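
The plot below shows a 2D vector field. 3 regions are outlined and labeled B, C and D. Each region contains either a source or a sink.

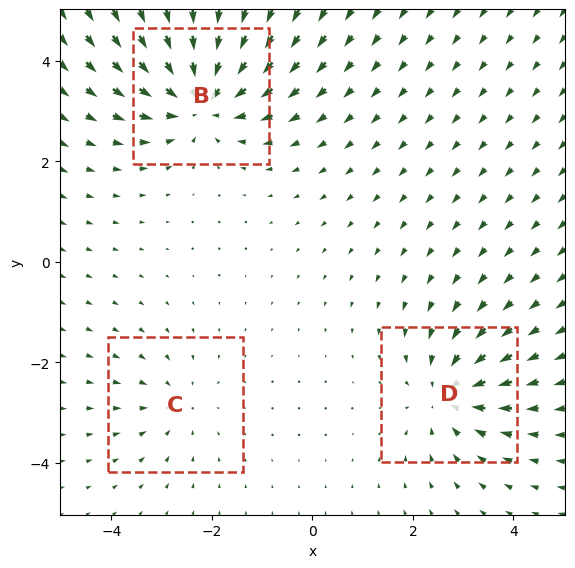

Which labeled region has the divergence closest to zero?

C

Divergence at each region's feature centre — B: about -5, C: about -2, D: about -3. Region C is closest to zero.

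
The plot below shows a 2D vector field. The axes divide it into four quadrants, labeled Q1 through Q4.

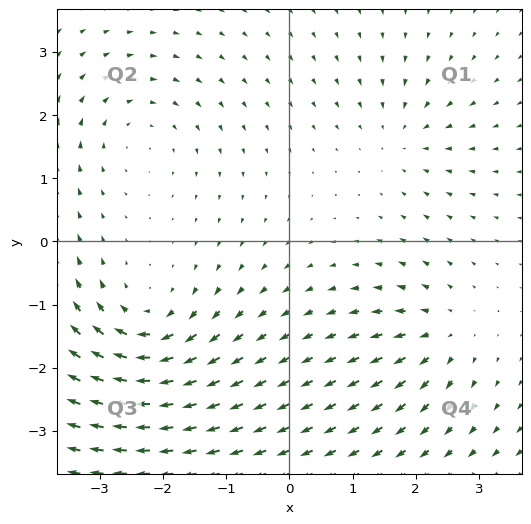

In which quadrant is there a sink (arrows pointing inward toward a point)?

The sink sits at approximately (1.8, 1.7), which lies in quadrant Q1. The divergence there is about -3, negative as expected for a sink.

Q1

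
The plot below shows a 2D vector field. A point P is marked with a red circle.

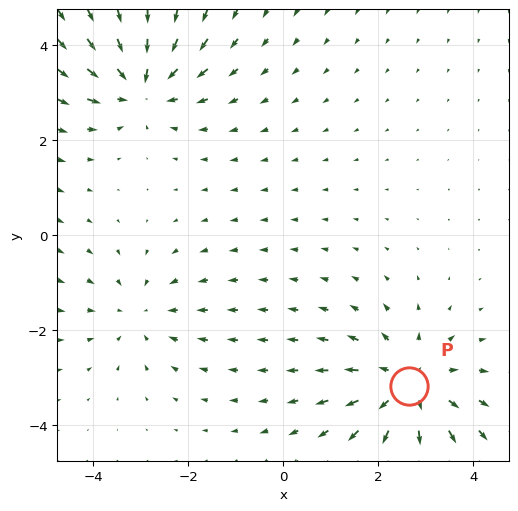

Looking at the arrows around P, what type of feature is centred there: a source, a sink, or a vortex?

source

At P (2.6, -3.2) the arrows spread outward. Divergence about +4, curl ≈0 — positive divergence with near-zero curl is a source.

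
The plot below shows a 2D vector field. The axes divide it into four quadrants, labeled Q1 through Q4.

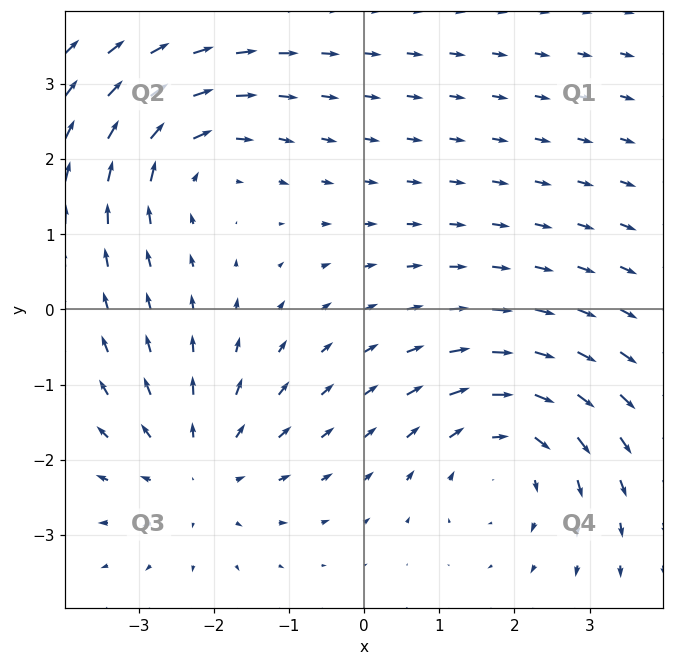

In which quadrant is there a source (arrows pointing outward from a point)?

The source sits at approximately (-2.2, -2.1), which lies in quadrant Q3. The divergence there is about +3, positive as expected for a source.

Q3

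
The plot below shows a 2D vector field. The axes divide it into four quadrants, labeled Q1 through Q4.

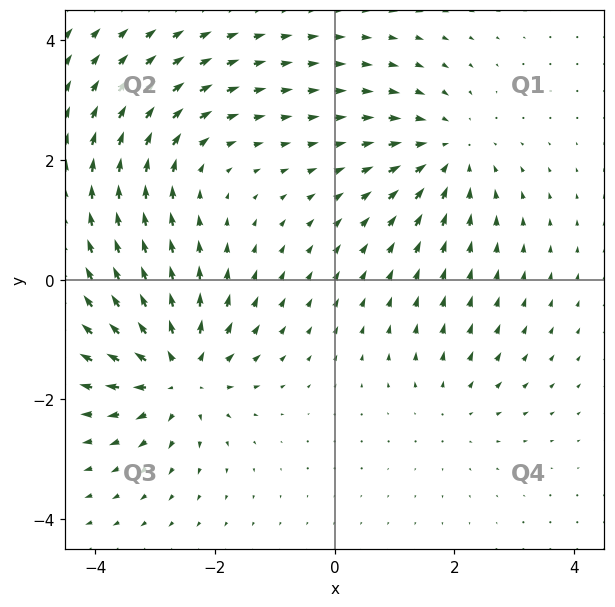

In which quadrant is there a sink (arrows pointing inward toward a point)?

Q1

The sink sits at approximately (1.9, 2.1), which lies in quadrant Q1. The divergence there is about -4, negative as expected for a sink.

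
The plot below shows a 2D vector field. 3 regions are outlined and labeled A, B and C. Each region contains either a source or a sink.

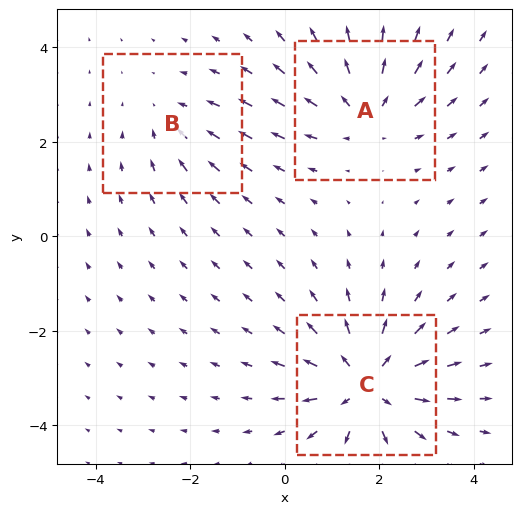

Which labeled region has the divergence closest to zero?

B

Divergence at each region's feature centre — A: about +3, B: about -2, C: about +5. Region B is closest to zero.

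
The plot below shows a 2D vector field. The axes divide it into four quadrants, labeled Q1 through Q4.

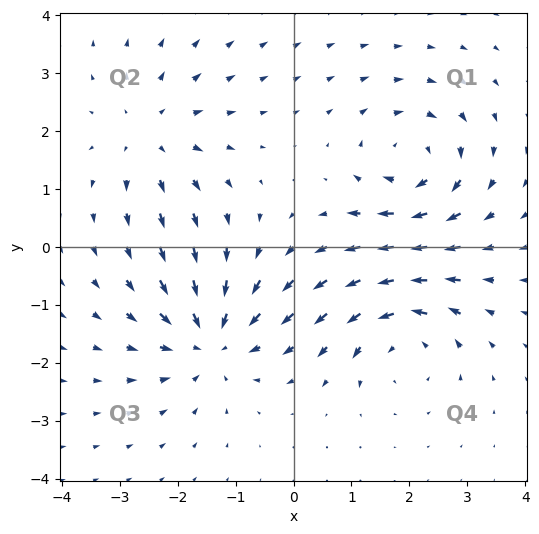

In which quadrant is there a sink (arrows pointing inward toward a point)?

The sink sits at approximately (-1.4, -1.6), which lies in quadrant Q3. The divergence there is about -5, negative as expected for a sink.

Q3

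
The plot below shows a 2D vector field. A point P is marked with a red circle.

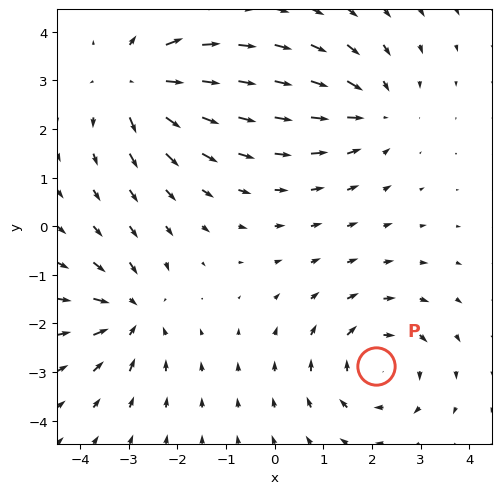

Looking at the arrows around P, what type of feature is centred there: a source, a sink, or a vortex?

vortex

At P (2.1, -2.9) the arrows circulate clockwise. Divergence ≈0, curl about -5 — near-zero divergence with nonzero curl is a vortex.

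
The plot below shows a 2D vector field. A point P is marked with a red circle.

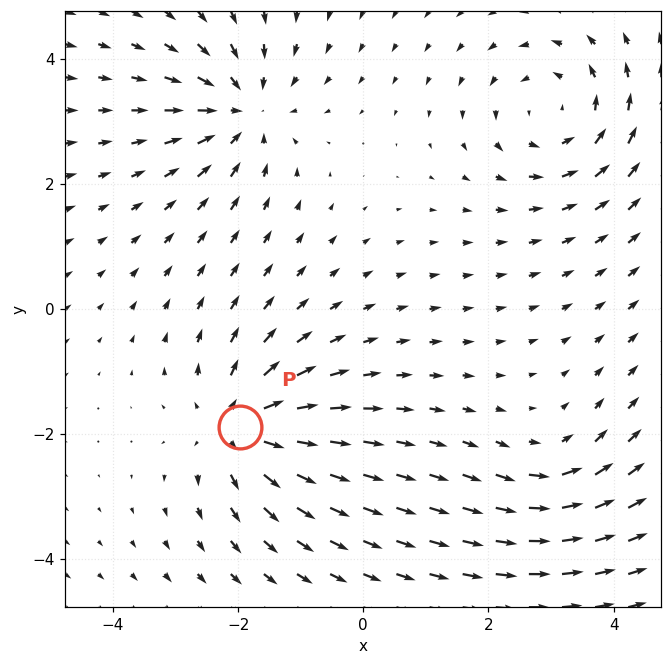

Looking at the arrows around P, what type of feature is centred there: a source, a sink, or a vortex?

source

At P (-2.0, -1.9) the arrows spread outward. Divergence about +5, curl ≈0 — positive divergence with near-zero curl is a source.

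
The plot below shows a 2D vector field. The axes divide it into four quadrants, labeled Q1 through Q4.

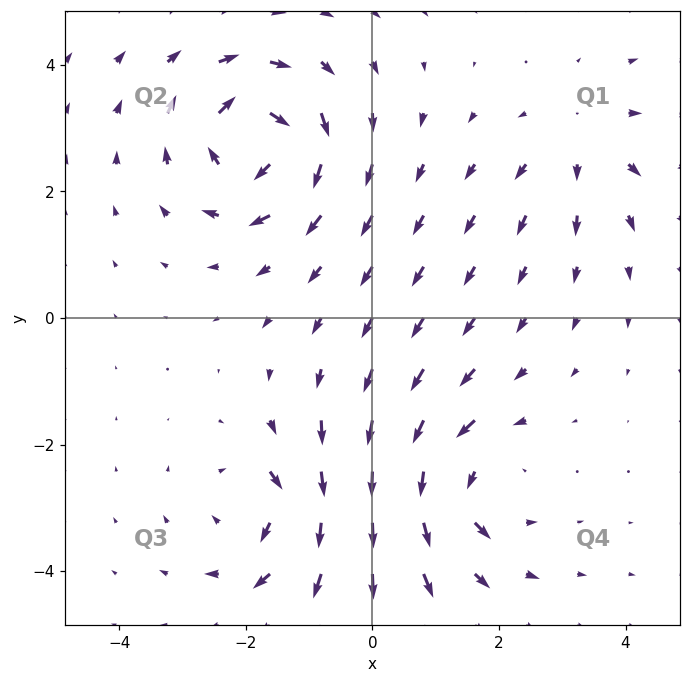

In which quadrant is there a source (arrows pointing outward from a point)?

The source sits at approximately (3.3, 2.8), which lies in quadrant Q1. The divergence there is about +3, positive as expected for a source.

Q1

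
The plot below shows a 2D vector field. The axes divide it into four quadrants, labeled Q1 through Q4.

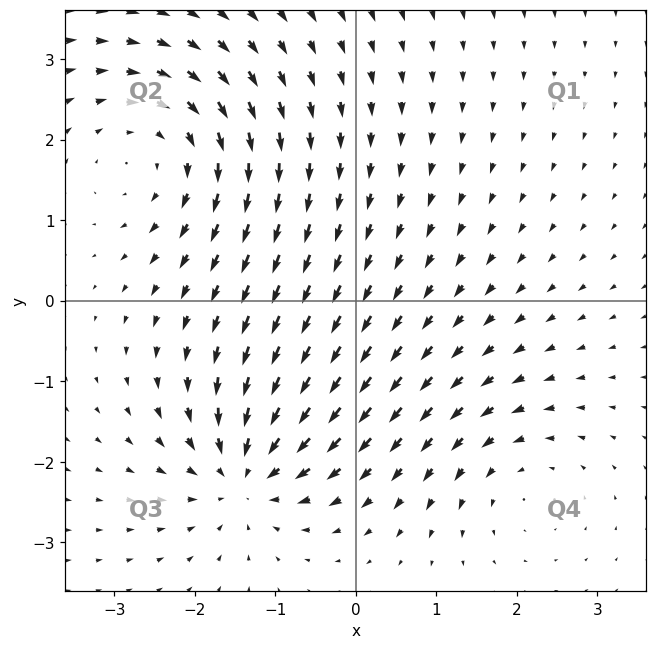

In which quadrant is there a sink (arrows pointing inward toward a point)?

Q3

The sink sits at approximately (-1.4, -2.1), which lies in quadrant Q3. The divergence there is about -5, negative as expected for a sink.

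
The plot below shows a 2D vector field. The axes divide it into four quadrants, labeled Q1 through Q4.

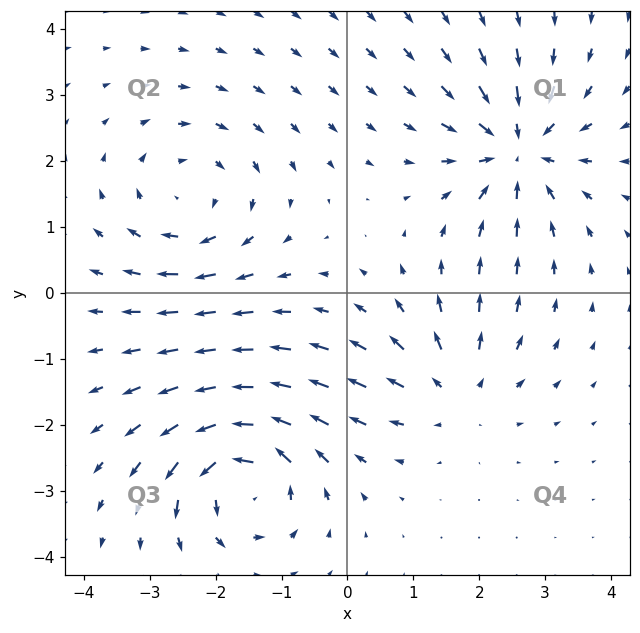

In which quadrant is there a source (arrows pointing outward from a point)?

Q4

The source sits at approximately (1.6, -1.5), which lies in quadrant Q4. The divergence there is about +3, positive as expected for a source.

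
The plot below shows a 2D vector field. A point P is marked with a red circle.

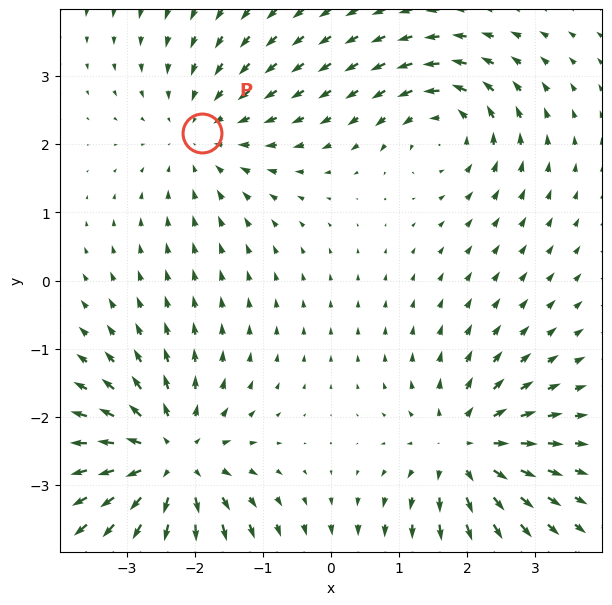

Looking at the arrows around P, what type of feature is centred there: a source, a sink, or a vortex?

At P (-1.9, 2.2) the arrows converge inward. Divergence about -2, curl ≈0 — negative divergence with near-zero curl is a sink.

sink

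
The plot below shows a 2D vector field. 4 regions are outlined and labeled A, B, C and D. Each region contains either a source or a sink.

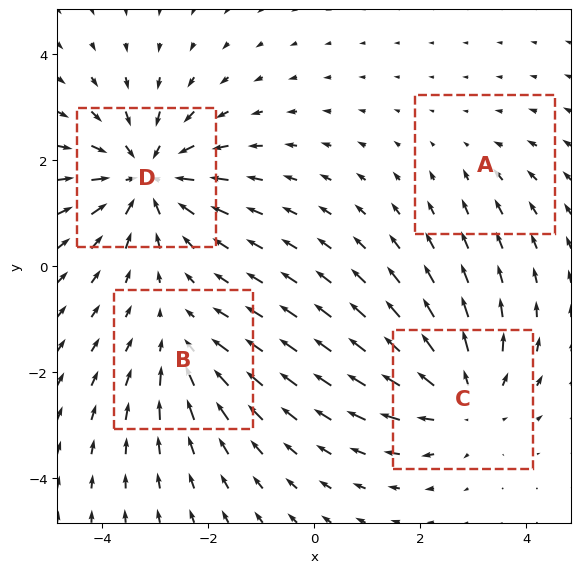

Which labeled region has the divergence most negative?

D

Divergence at each region's feature centre — A: about -2, B: about -3, C: about +5, D: about -6. Region D is most negative.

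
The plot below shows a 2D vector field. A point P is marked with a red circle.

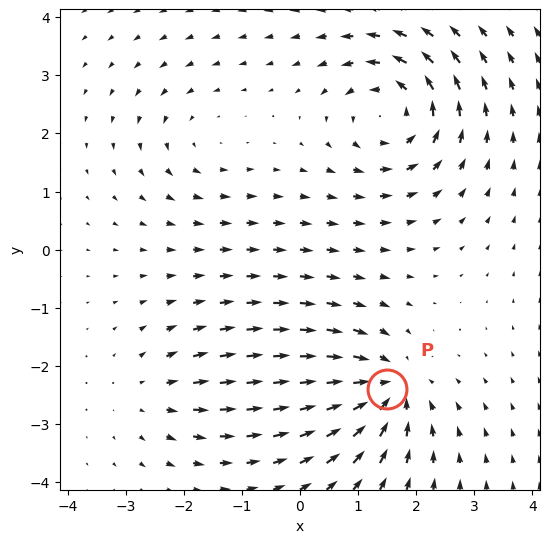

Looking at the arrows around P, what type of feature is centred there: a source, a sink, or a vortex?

sink

At P (1.5, -2.4) the arrows converge inward. Divergence about -5, curl ≈0 — negative divergence with near-zero curl is a sink.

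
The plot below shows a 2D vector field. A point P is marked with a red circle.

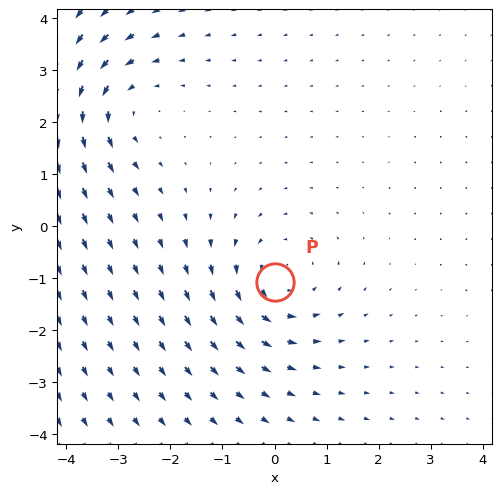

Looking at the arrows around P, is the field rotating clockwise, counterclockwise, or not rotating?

Near P at (0.0, -1.1) the arrows circulate counterclockwise. The curl (z-component) there is about +3; positive curl means counterclockwise rotation.

counterclockwise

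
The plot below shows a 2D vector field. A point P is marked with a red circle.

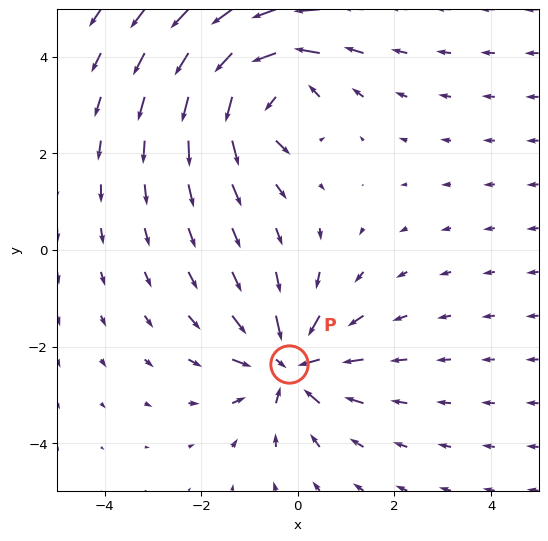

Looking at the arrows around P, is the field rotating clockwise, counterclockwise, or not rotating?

not rotating

Near P at (-0.2, -2.4) the arrows show no circulation. The curl there is ≈0.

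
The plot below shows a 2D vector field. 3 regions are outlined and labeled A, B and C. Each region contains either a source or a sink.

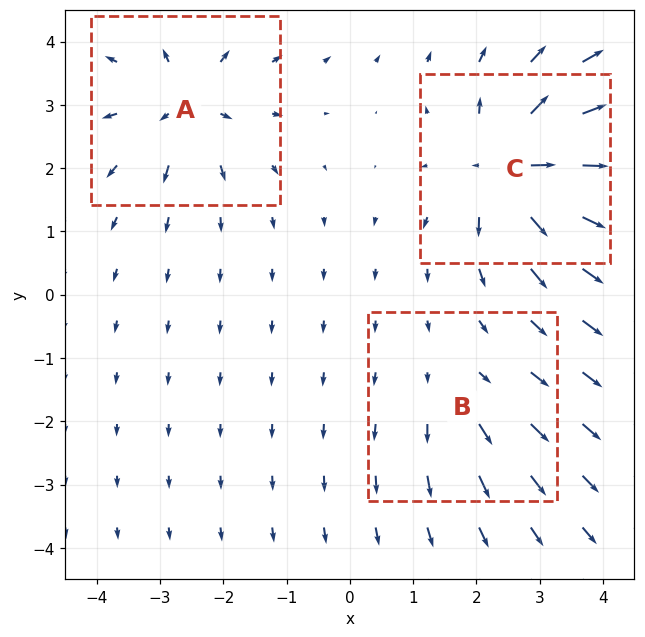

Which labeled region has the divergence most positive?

C

Divergence at each region's feature centre — A: about +4, B: about +2, C: about +6. Region C is most positive.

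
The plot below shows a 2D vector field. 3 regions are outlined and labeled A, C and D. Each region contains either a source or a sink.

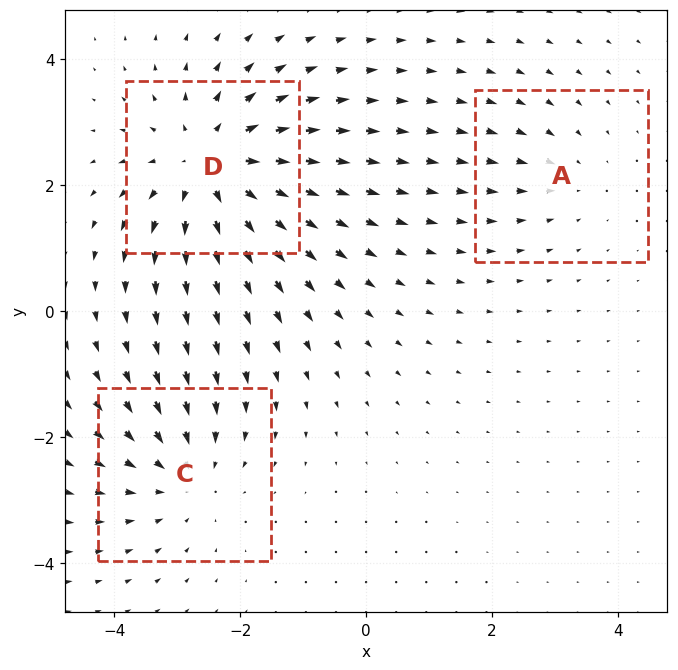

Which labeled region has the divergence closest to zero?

Divergence at each region's feature centre — A: about -2, C: about -3, D: about +5. Region A is closest to zero.

A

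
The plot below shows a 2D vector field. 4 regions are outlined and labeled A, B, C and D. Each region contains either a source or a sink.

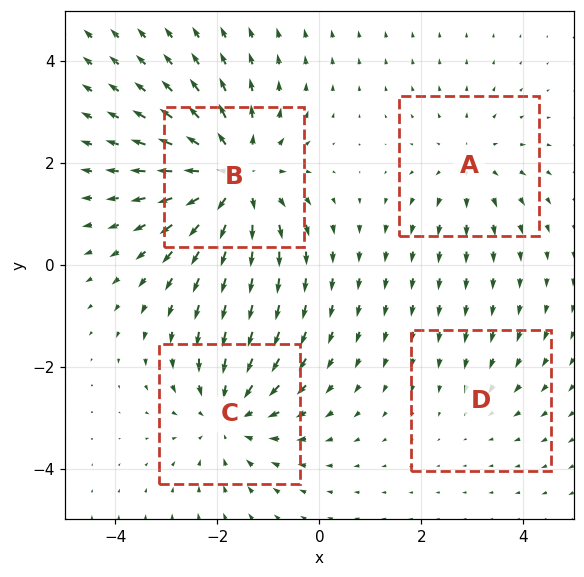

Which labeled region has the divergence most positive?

B

Divergence at each region's feature centre — A: about +3, B: about +6, C: about -4, D: about -2. Region B is most positive.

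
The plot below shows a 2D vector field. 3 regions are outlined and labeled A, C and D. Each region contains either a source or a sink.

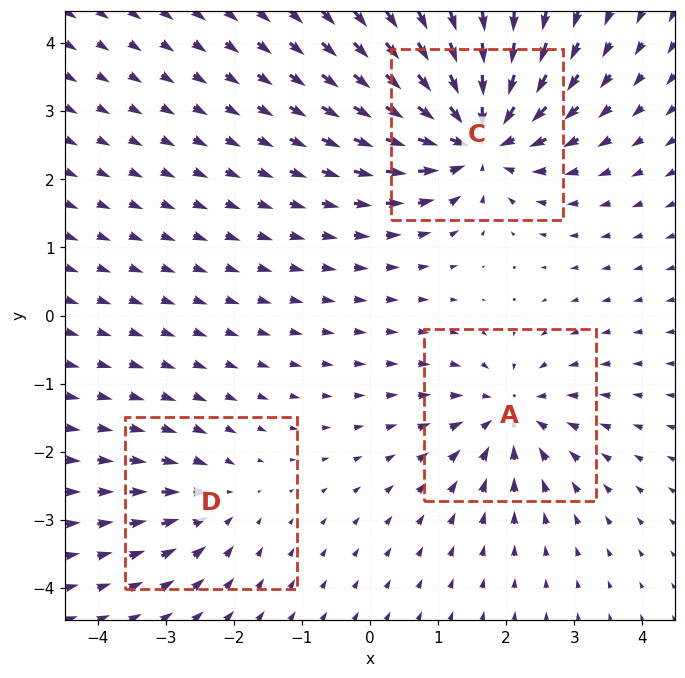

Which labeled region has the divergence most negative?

C

Divergence at each region's feature centre — A: about -4, C: about -6, D: about -3. Region C is most negative.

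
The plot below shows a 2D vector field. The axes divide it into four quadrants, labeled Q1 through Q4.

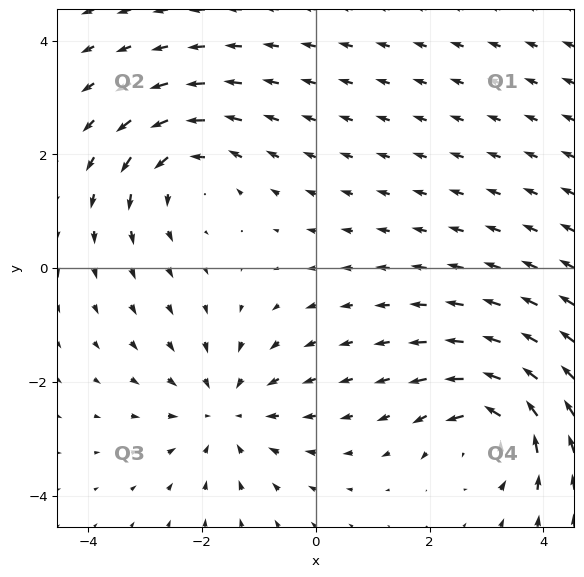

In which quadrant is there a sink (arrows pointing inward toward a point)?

Q3

The sink sits at approximately (-1.6, -2.5), which lies in quadrant Q3. The divergence there is about -3, negative as expected for a sink.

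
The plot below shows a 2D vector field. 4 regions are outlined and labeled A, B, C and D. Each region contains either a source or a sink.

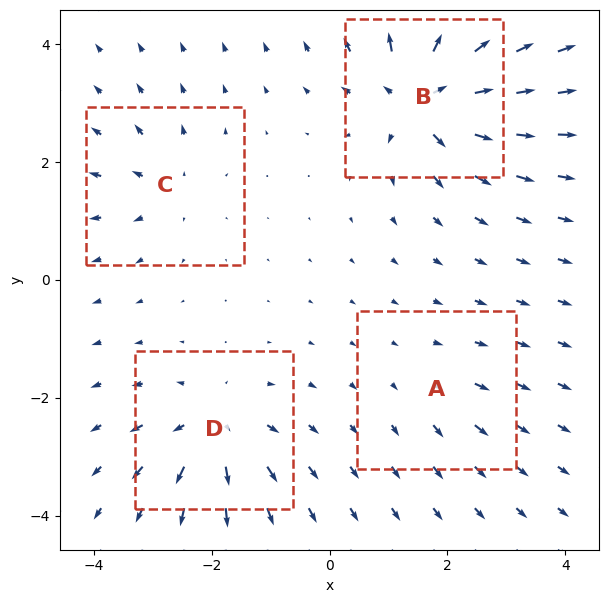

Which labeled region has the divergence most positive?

B

Divergence at each region's feature centre — A: about +2, B: about +9, C: about +4, D: about +6. Region B is most positive.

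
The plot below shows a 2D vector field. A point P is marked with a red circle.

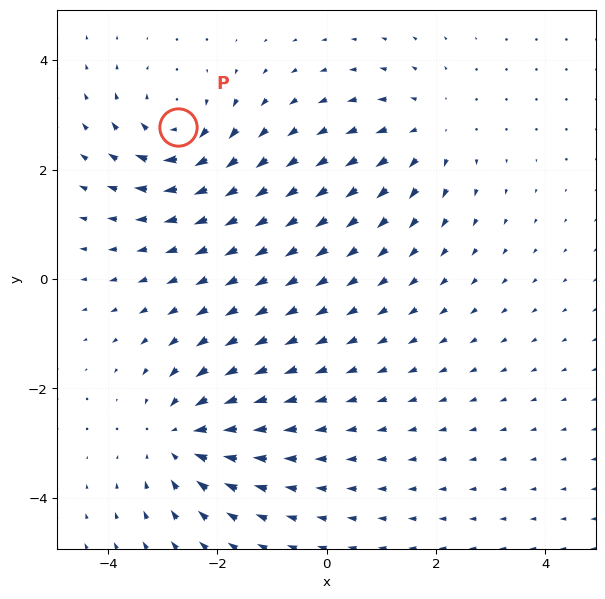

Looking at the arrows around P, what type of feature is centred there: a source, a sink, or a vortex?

vortex

At P (-2.7, 2.8) the arrows circulate clockwise. Divergence ≈0, curl about -5 — near-zero divergence with nonzero curl is a vortex.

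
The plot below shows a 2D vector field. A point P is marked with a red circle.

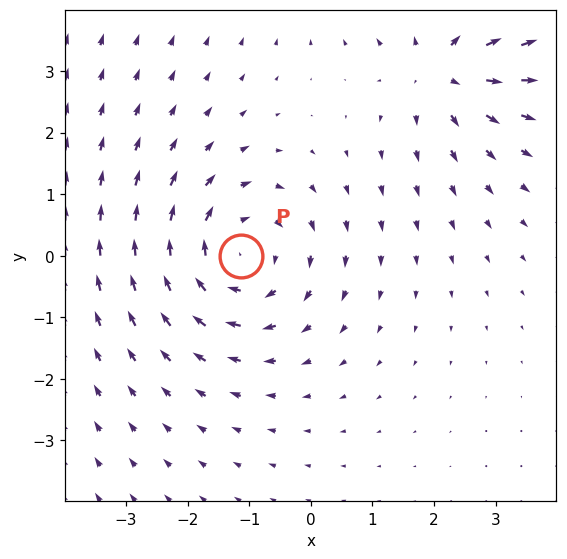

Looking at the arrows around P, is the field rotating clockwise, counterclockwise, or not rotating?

clockwise

Near P at (-1.1, -0.0) the arrows circulate clockwise. The curl (z-component) there is about -4; negative curl means clockwise rotation.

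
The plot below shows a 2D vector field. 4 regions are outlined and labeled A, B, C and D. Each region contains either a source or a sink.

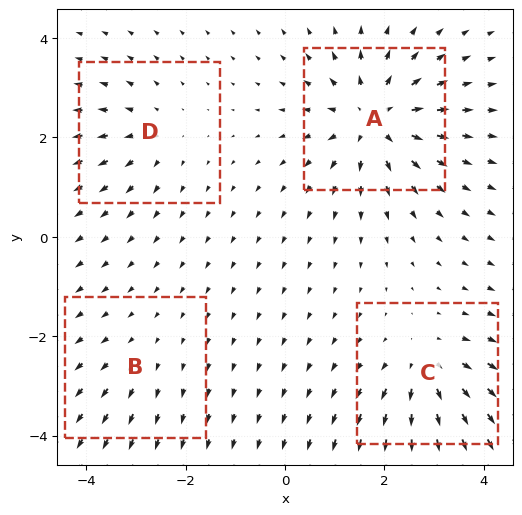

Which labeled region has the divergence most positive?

A

Divergence at each region's feature centre — A: about +7, B: about +2, C: about +5, D: about +3. Region A is most positive.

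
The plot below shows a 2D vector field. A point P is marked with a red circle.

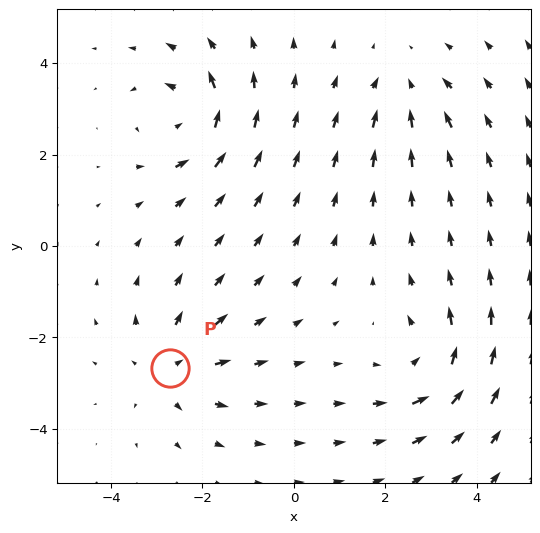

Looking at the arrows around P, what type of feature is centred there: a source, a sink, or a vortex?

source

At P (-2.7, -2.7) the arrows spread outward. Divergence about +4, curl ≈0 — positive divergence with near-zero curl is a source.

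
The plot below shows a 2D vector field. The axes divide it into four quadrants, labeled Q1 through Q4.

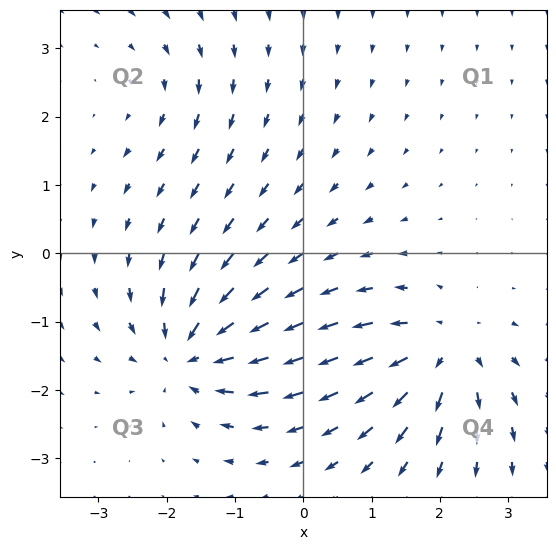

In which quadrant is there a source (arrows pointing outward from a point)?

Q4

The source sits at approximately (2.1, -1.4), which lies in quadrant Q4. The divergence there is about +6, positive as expected for a source.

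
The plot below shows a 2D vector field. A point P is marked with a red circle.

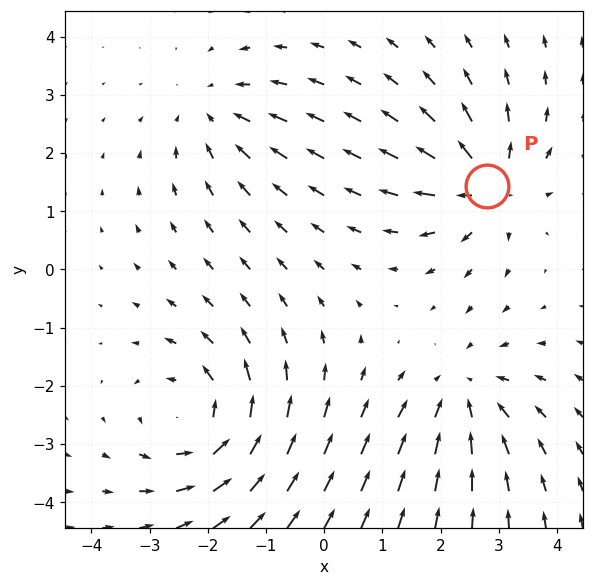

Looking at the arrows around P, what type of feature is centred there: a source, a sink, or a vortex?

source

At P (2.8, 1.4) the arrows spread outward. Divergence about +5, curl ≈0 — positive divergence with near-zero curl is a source.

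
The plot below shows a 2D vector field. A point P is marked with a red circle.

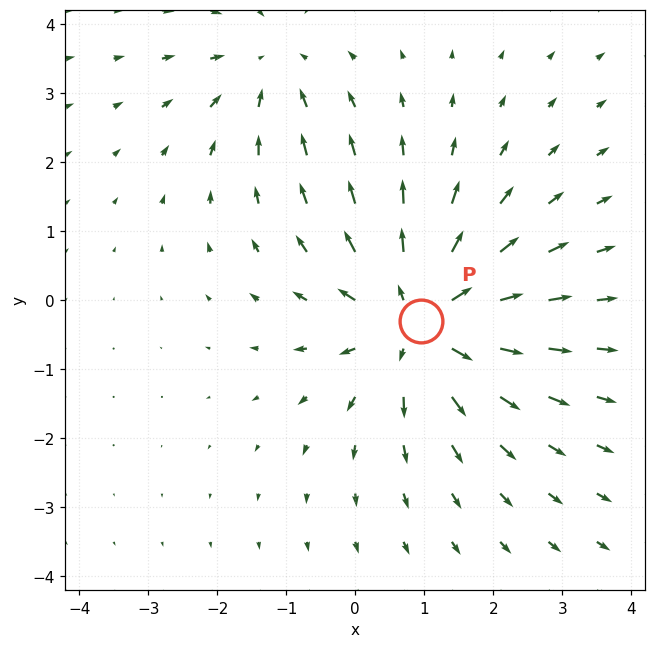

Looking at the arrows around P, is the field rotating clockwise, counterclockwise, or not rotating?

not rotating

Near P at (1.0, -0.3) the arrows show no circulation. The curl there is ≈0.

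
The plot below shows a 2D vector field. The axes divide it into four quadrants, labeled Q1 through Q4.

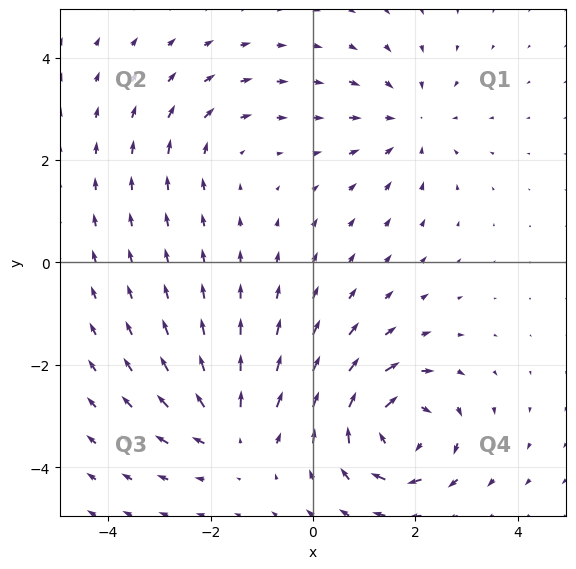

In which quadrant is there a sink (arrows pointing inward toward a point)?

Q1

The sink sits at approximately (1.9, 2.7), which lies in quadrant Q1. The divergence there is about -3, negative as expected for a sink.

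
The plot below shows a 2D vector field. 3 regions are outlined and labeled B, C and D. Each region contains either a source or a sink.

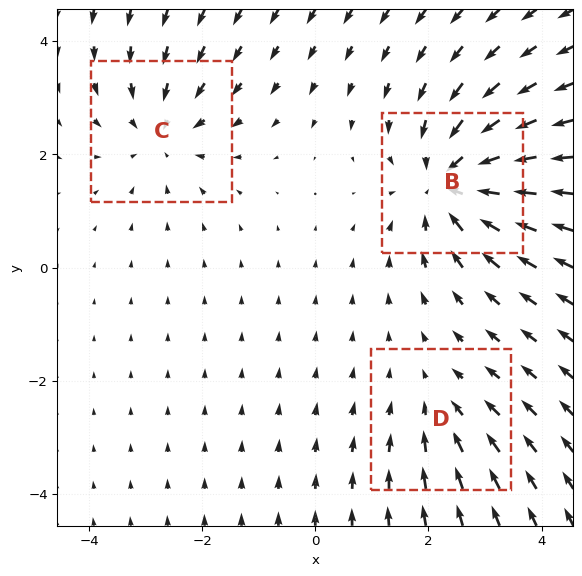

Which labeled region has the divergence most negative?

Divergence at each region's feature centre — B: about -4, C: about -3, D: about -2. Region B is most negative.

B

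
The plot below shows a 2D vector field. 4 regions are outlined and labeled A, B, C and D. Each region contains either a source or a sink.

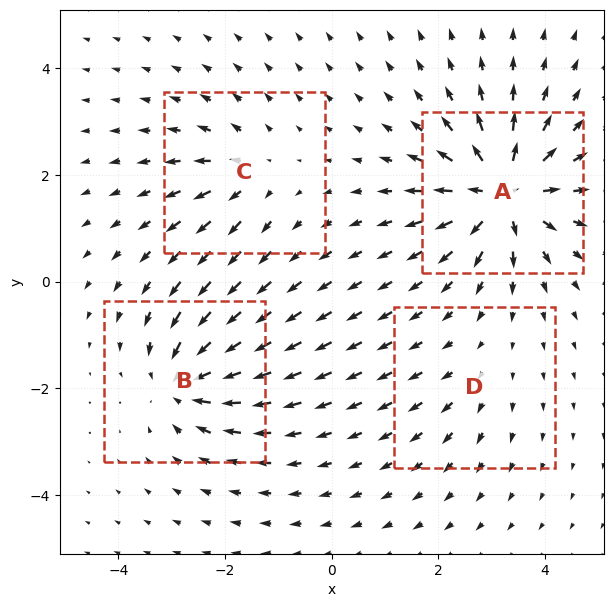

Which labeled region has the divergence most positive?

A

Divergence at each region's feature centre — A: about +9, B: about -6, C: about +4, D: about +2. Region A is most positive.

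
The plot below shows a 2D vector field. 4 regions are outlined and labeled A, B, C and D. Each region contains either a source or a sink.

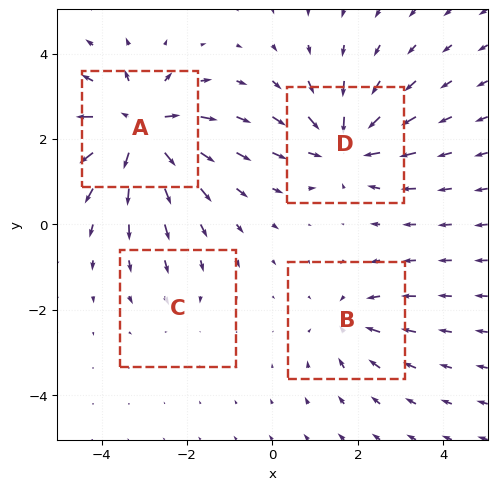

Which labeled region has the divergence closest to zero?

C

Divergence at each region's feature centre — A: about +7, B: about -3, C: about -2, D: about -5. Region C is closest to zero.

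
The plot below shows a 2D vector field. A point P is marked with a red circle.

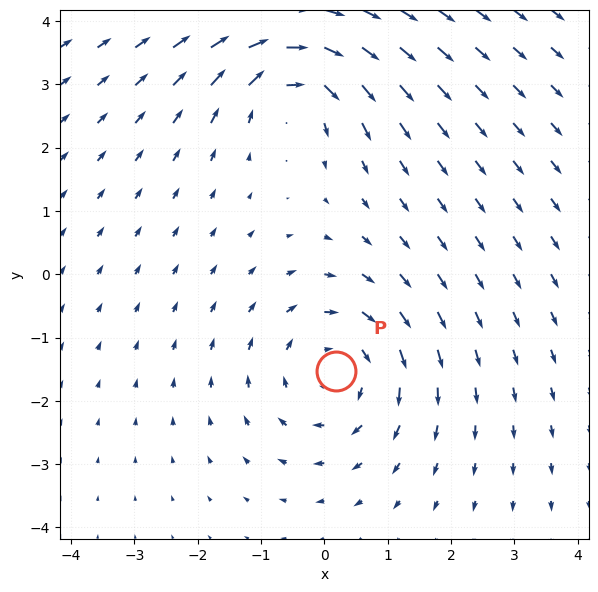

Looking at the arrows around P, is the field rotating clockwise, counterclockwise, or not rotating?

Near P at (0.2, -1.5) the arrows circulate clockwise. The curl (z-component) there is about -4; negative curl means clockwise rotation.

clockwise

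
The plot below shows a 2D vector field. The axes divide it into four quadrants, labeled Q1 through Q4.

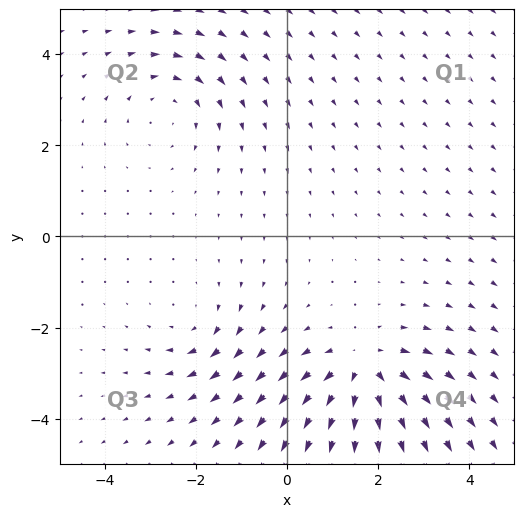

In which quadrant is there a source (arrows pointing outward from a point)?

The source sits at approximately (1.7, -2.9), which lies in quadrant Q4. The divergence there is about +5, positive as expected for a source.

Q4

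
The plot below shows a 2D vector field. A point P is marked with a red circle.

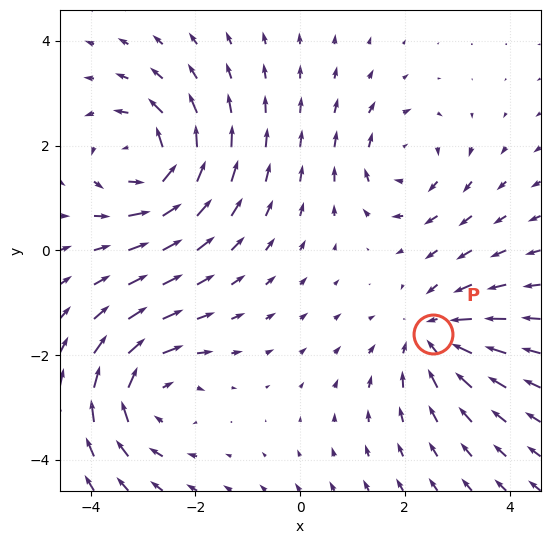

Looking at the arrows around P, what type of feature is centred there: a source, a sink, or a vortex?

sink

At P (2.5, -1.6) the arrows converge inward. Divergence about -4, curl ≈0 — negative divergence with near-zero curl is a sink.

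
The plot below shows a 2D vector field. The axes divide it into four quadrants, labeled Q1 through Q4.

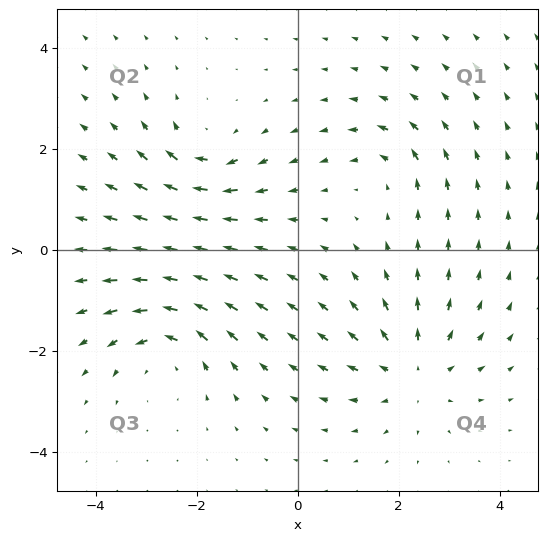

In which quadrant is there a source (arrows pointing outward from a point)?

The source sits at approximately (2.3, -2.4), which lies in quadrant Q4. The divergence there is about +4, positive as expected for a source.

Q4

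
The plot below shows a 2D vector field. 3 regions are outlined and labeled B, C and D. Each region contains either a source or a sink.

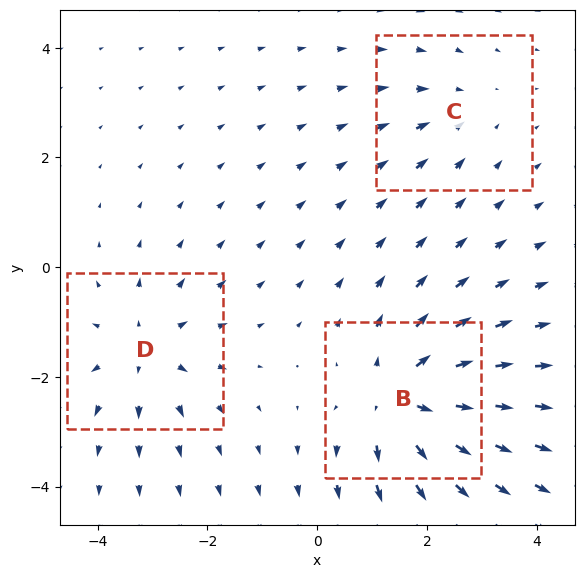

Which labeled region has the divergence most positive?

Divergence at each region's feature centre — B: about +5, C: about -2, D: about +3. Region B is most positive.

B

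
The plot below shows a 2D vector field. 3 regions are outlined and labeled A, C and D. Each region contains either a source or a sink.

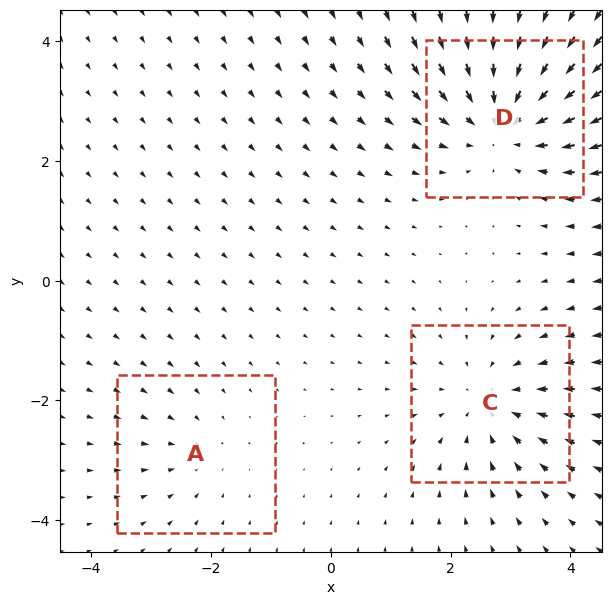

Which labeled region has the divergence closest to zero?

A

Divergence at each region's feature centre — A: about -2, C: about -3, D: about -4. Region A is closest to zero.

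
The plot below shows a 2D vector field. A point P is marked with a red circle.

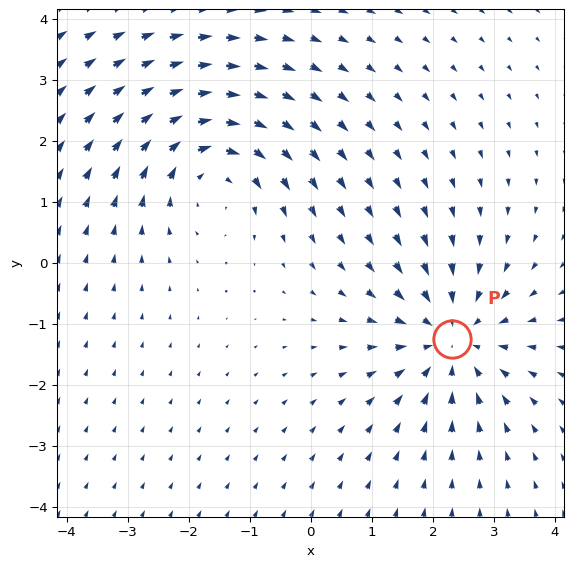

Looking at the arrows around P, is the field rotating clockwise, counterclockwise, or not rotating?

Near P at (2.3, -1.2) the arrows show no circulation. The curl there is ≈0.

not rotating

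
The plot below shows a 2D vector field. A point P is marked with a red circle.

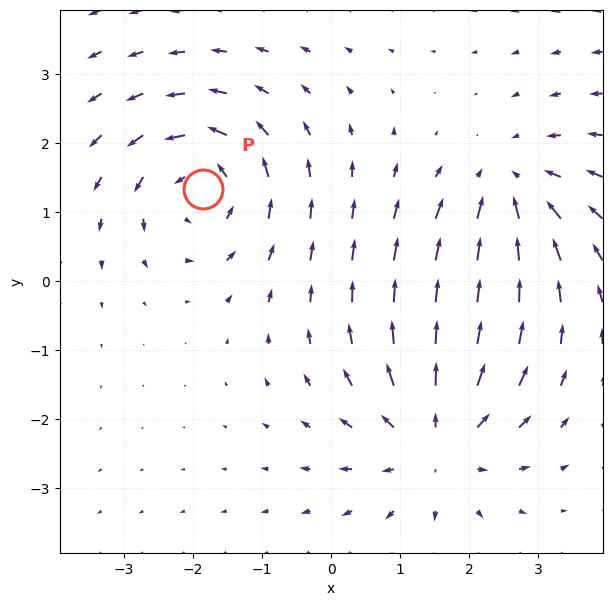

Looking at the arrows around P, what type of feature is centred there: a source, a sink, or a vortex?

At P (-1.9, 1.3) the arrows circulate counterclockwise. Divergence ≈0, curl about +3 — near-zero divergence with nonzero curl is a vortex.

vortex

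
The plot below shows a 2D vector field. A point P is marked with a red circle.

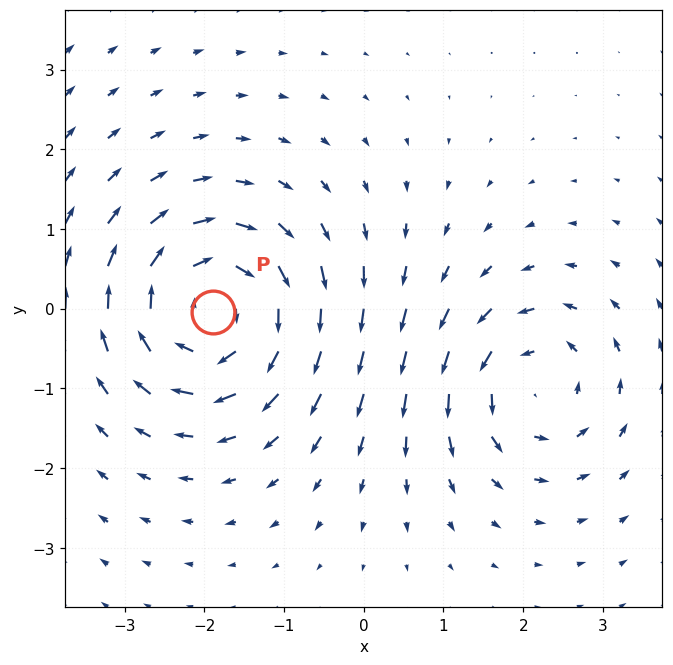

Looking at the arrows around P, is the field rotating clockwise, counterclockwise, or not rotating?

clockwise

Near P at (-1.9, -0.0) the arrows circulate clockwise. The curl (z-component) there is about -5; negative curl means clockwise rotation.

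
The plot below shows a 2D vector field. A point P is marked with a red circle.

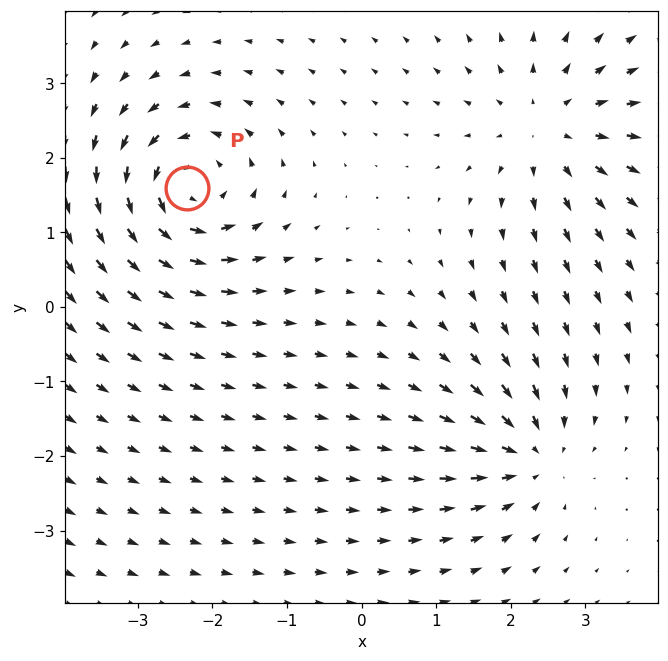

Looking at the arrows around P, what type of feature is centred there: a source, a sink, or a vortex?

At P (-2.3, 1.6) the arrows circulate counterclockwise. Divergence ≈0, curl about +5 — near-zero divergence with nonzero curl is a vortex.

vortex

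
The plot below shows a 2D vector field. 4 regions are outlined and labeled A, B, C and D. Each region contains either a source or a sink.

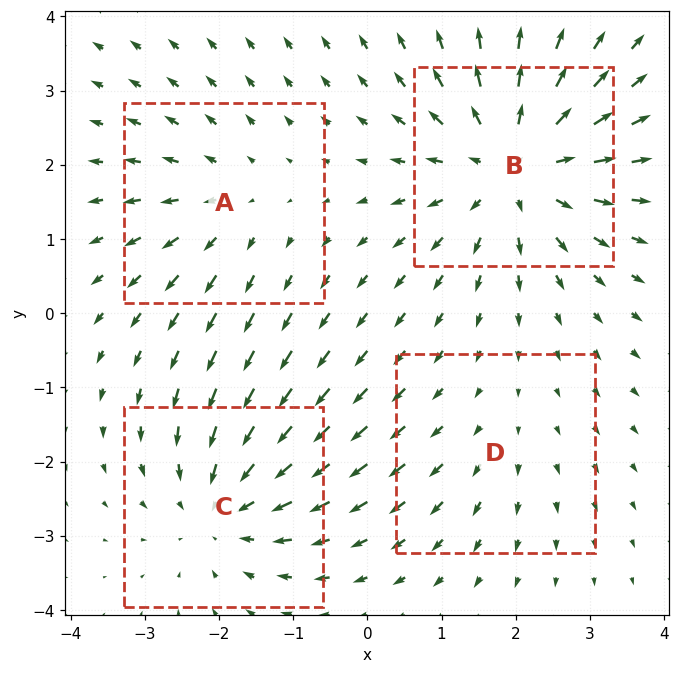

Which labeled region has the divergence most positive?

Divergence at each region's feature centre — A: about +3, B: about +6, C: about -4, D: about +2. Region B is most positive.

B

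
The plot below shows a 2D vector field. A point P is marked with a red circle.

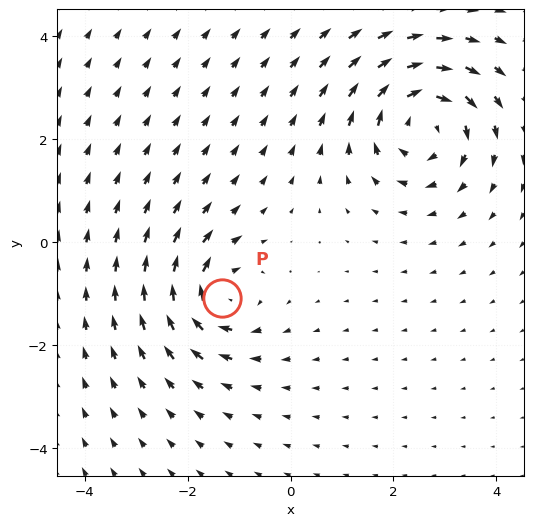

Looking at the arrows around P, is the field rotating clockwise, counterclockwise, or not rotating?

Near P at (-1.3, -1.1) the arrows circulate clockwise. The curl (z-component) there is about -4; negative curl means clockwise rotation.

clockwise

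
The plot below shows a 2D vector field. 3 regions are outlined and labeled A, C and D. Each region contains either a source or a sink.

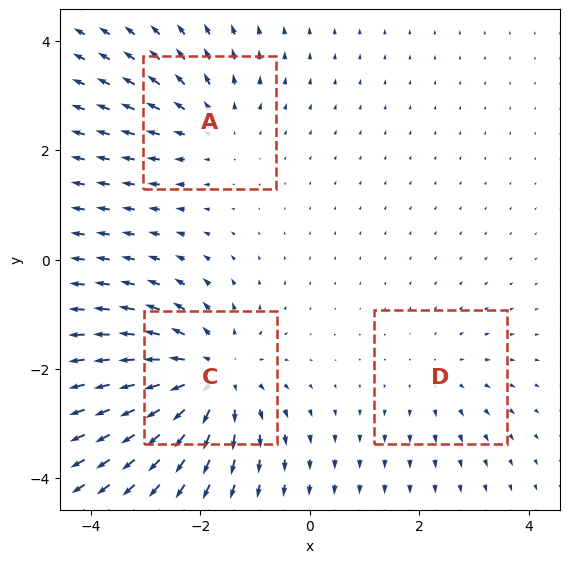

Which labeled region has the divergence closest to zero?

Divergence at each region's feature centre — A: about +3, C: about +5, D: about +2. Region D is closest to zero.

D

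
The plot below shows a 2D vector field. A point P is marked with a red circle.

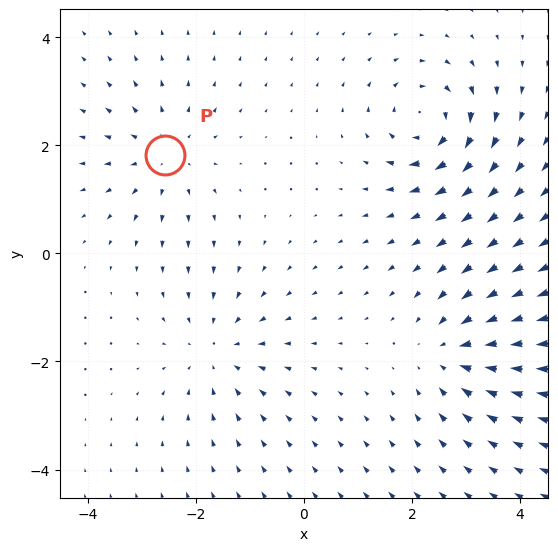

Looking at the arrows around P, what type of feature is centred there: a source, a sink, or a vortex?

source

At P (-2.6, 1.8) the arrows spread outward. Divergence about +4, curl ≈0 — positive divergence with near-zero curl is a source.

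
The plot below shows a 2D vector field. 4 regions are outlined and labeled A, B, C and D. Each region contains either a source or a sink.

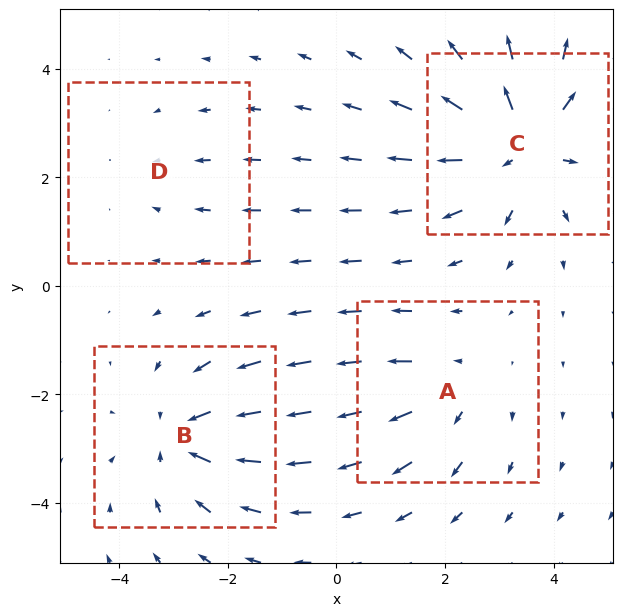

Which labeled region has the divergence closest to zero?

Divergence at each region's feature centre — A: about +3, B: about -4, C: about +6, D: about -2. Region D is closest to zero.

D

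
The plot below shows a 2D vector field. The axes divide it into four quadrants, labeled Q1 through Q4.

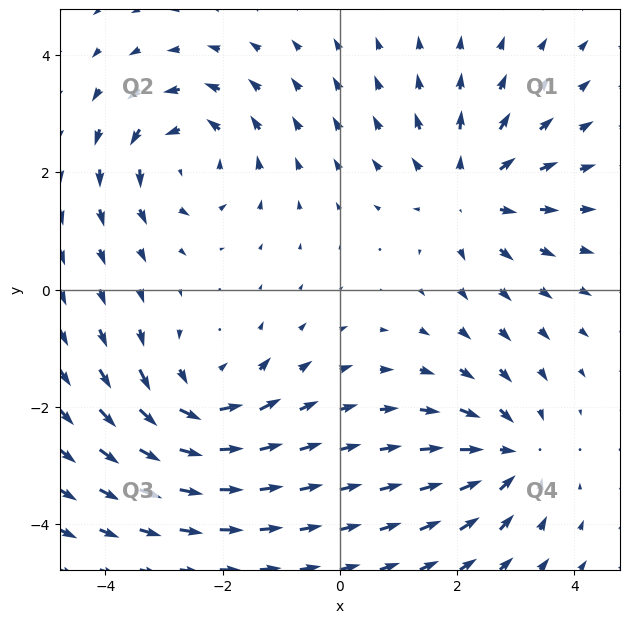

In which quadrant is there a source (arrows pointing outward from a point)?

Q1

The source sits at approximately (2.2, 1.6), which lies in quadrant Q1. The divergence there is about +4, positive as expected for a source.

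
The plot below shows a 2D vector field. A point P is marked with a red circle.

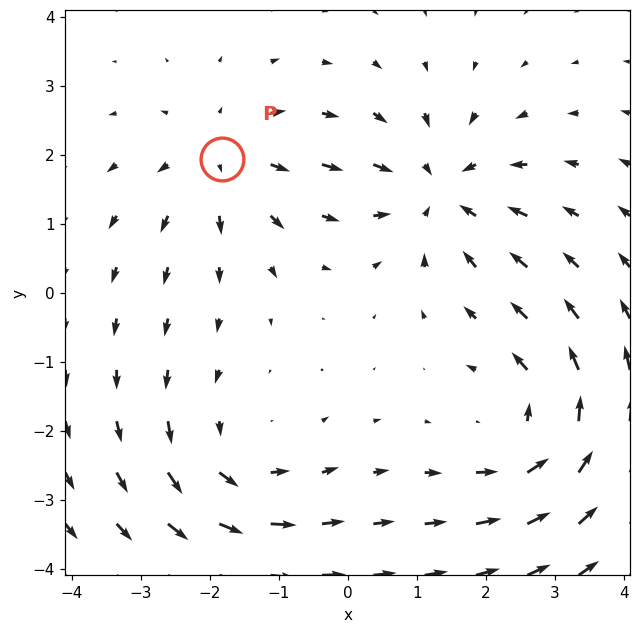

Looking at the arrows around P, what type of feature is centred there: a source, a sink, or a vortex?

At P (-1.8, 1.9) the arrows spread outward. Divergence about +4, curl ≈0 — positive divergence with near-zero curl is a source.

source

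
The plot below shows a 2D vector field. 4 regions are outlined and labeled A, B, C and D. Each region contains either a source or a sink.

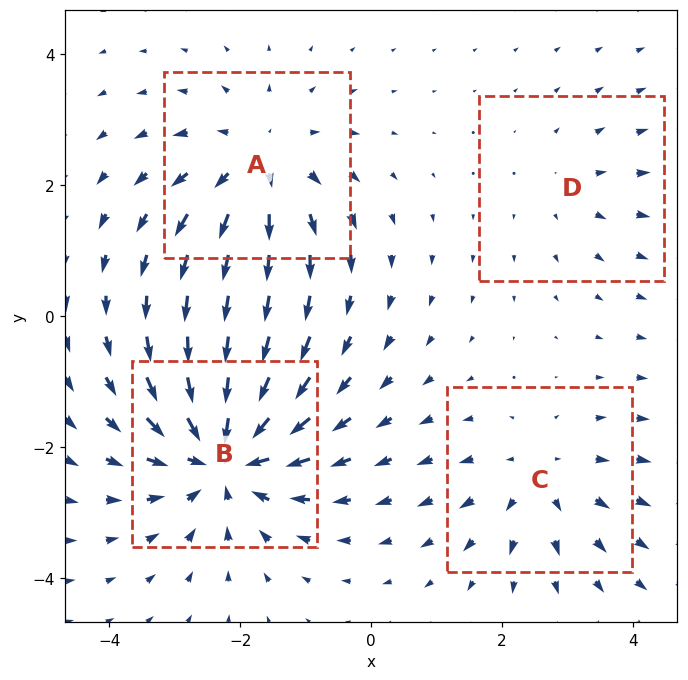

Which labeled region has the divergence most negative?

B

Divergence at each region's feature centre — A: about +5, B: about -7, C: about +3, D: about +2. Region B is most negative.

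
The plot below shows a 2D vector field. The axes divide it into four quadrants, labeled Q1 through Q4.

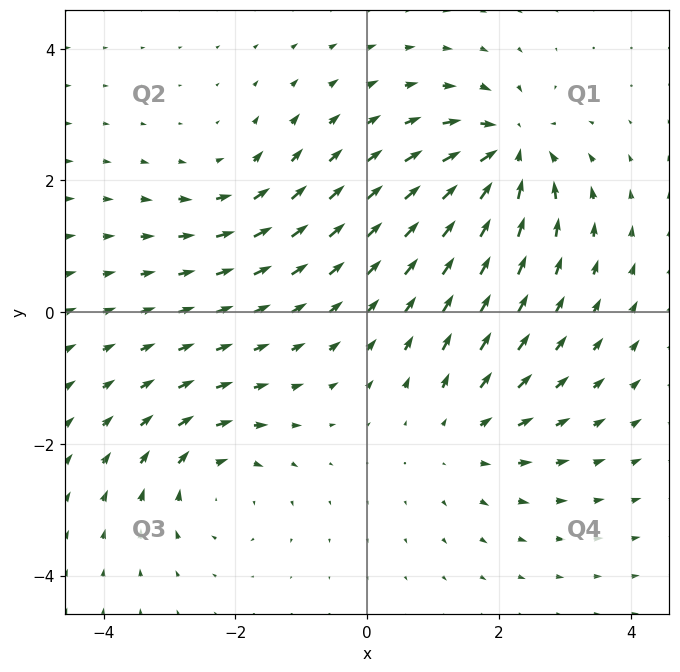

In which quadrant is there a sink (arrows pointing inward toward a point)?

The sink sits at approximately (2.2, 2.4), which lies in quadrant Q1. The divergence there is about -7, negative as expected for a sink.

Q1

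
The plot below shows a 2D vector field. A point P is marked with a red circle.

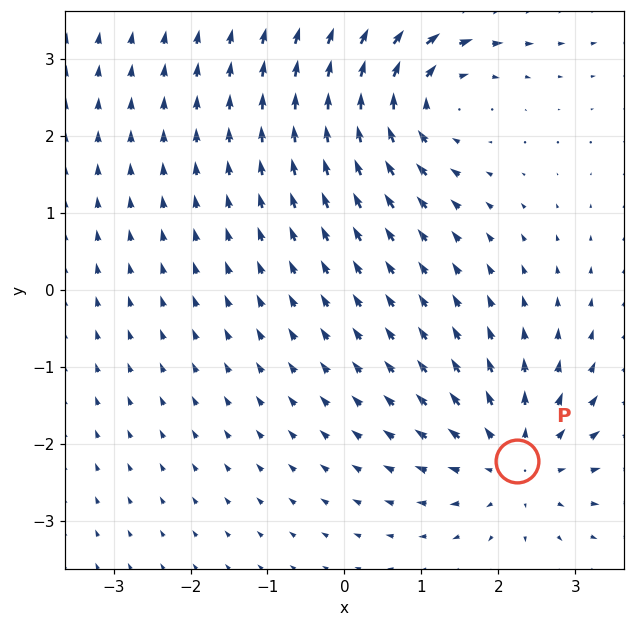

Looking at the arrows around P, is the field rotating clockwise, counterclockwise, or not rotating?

Near P at (2.2, -2.2) the arrows show no circulation. The curl there is ≈0.

not rotating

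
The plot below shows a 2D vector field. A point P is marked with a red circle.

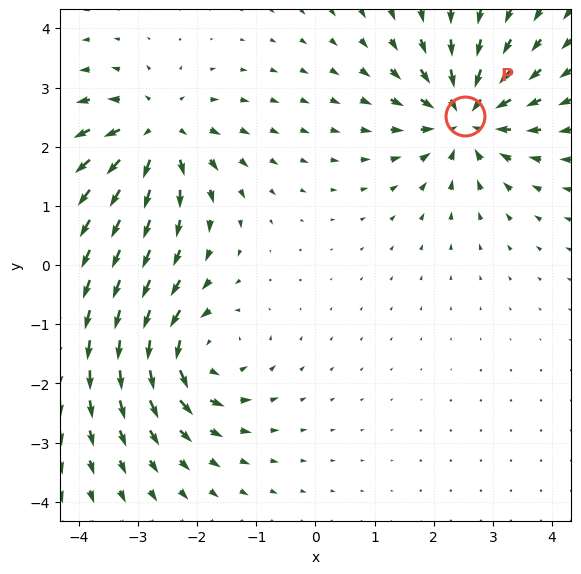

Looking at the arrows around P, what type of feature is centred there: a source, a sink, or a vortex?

sink

At P (2.5, 2.5) the arrows converge inward. Divergence about -6, curl ≈0 — negative divergence with near-zero curl is a sink.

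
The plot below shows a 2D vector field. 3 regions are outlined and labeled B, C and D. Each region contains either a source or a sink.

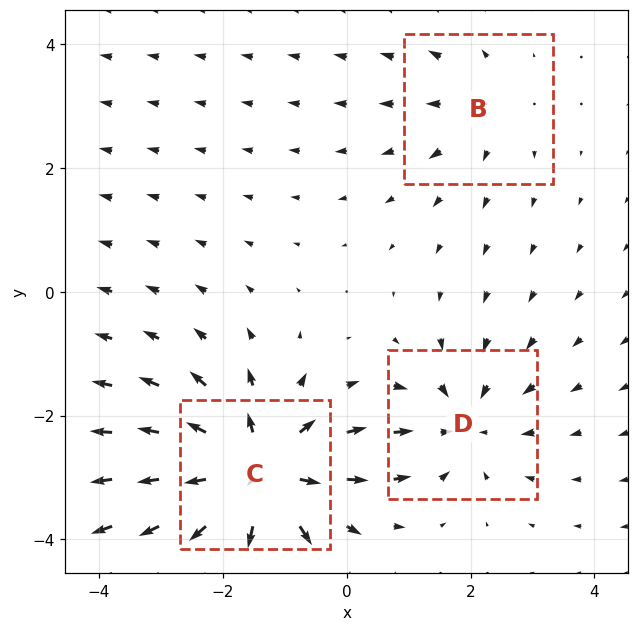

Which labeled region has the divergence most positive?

C

Divergence at each region's feature centre — B: about +2, C: about +5, D: about -3. Region C is most positive.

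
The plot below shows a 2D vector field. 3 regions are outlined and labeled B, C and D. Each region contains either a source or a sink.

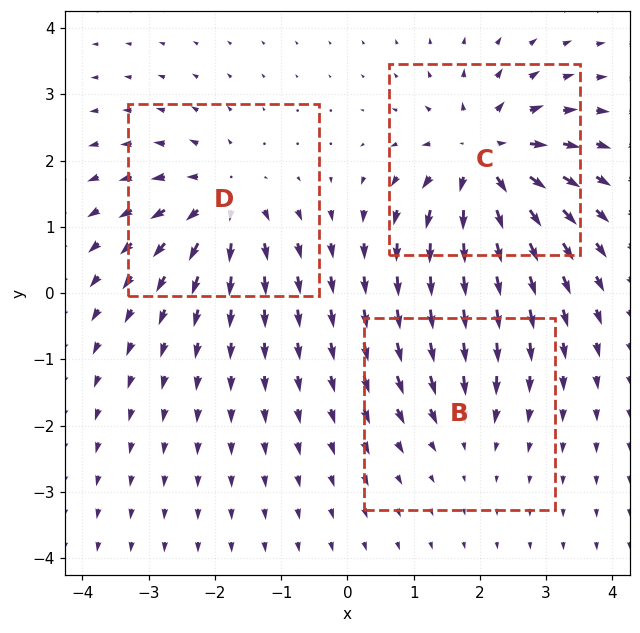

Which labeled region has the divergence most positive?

C

Divergence at each region's feature centre — B: about -2, C: about +6, D: about +4. Region C is most positive.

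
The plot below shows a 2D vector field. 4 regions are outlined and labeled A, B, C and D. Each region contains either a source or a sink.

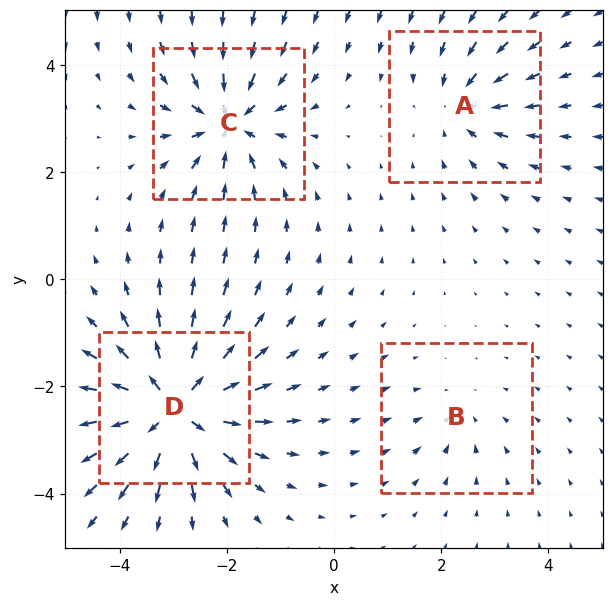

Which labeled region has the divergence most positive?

Divergence at each region's feature centre — A: about -4, B: about -2, C: about -6, D: about +9. Region D is most positive.

D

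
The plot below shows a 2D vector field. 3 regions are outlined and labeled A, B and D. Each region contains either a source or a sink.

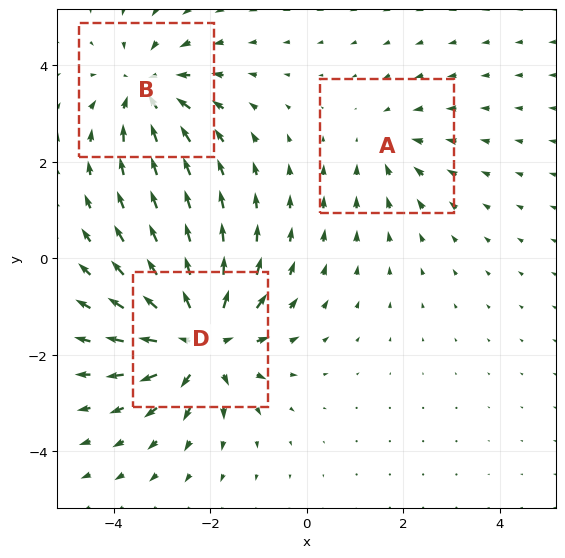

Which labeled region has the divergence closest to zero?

Divergence at each region's feature centre — A: about -2, B: about -4, D: about +5. Region A is closest to zero.

A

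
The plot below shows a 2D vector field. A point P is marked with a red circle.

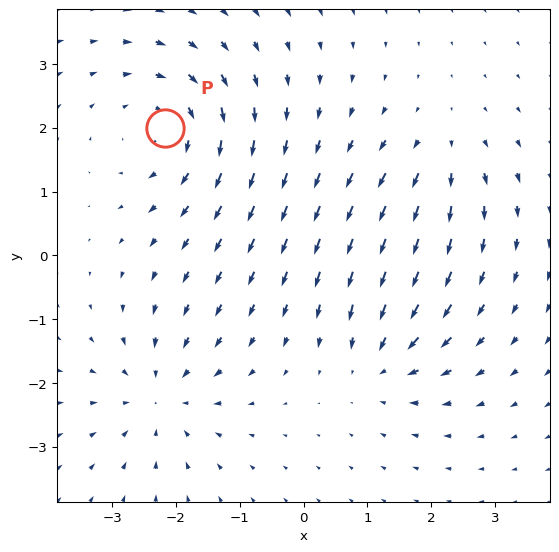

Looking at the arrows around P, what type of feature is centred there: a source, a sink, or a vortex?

At P (-2.2, 2.0) the arrows circulate clockwise. Divergence ≈0, curl about -4 — near-zero divergence with nonzero curl is a vortex.

vortex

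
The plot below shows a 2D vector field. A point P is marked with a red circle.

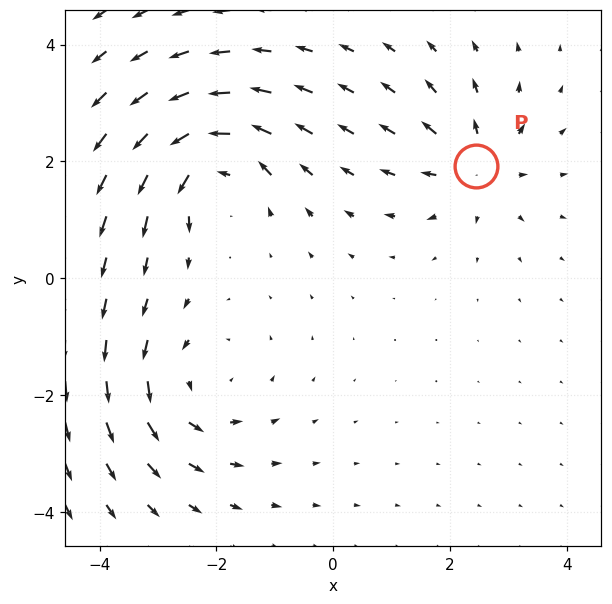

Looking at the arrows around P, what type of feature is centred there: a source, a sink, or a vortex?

At P (2.4, 1.9) the arrows spread outward. Divergence about +5, curl ≈0 — positive divergence with near-zero curl is a source.

source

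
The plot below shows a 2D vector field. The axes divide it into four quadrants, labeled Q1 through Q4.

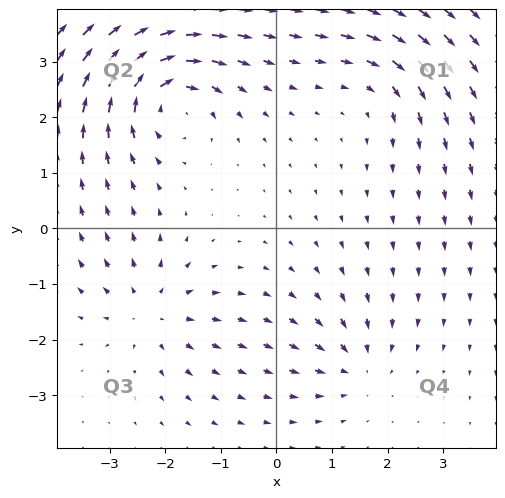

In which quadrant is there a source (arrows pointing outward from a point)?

Q3

The source sits at approximately (-2.2, -1.5), which lies in quadrant Q3. The divergence there is about +4, positive as expected for a source.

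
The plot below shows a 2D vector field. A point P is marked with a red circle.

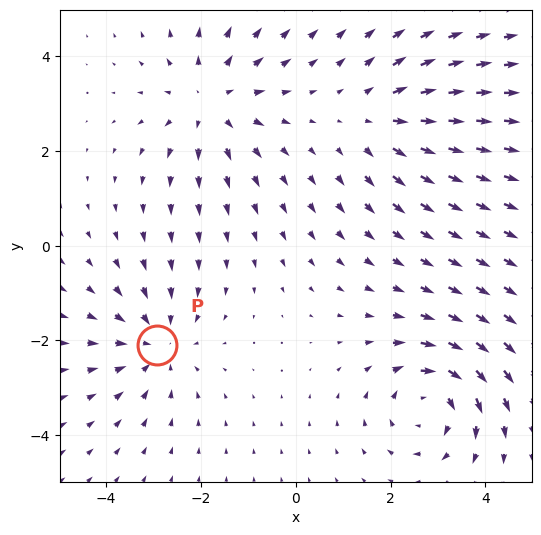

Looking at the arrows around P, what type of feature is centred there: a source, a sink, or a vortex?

sink

At P (-2.9, -2.1) the arrows converge inward. Divergence about -3, curl ≈0 — negative divergence with near-zero curl is a sink.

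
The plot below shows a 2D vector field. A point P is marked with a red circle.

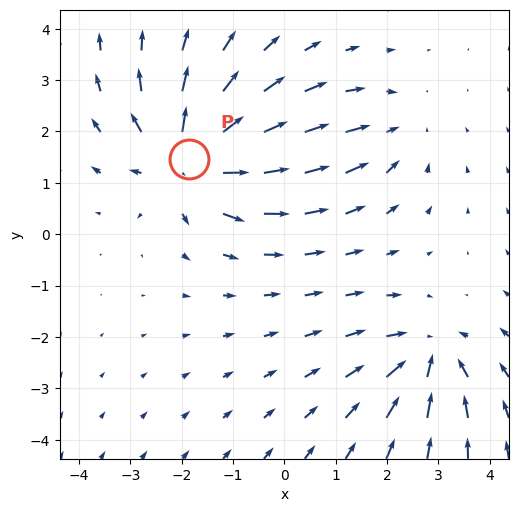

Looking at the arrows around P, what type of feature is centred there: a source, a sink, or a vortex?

At P (-1.9, 1.5) the arrows spread outward. Divergence about +6, curl ≈0 — positive divergence with near-zero curl is a source.

source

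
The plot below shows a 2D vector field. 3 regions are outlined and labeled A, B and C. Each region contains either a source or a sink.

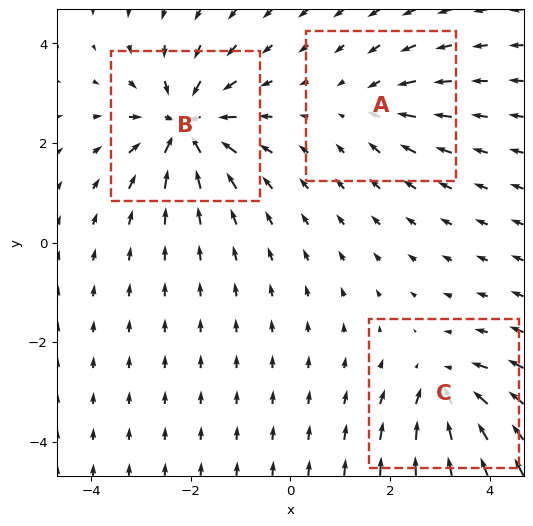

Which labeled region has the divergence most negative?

B

Divergence at each region's feature centre — A: about -3, B: about -6, C: about -4. Region B is most negative.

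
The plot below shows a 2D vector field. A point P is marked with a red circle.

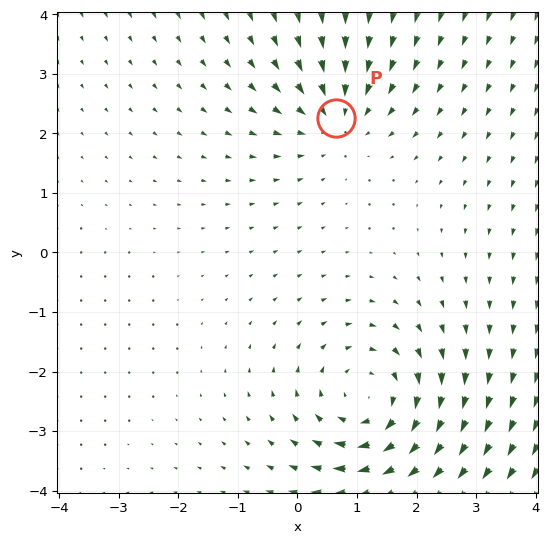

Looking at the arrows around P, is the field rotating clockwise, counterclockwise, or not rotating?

Near P at (0.6, 2.3) the arrows show no circulation. The curl there is ≈0.

not rotating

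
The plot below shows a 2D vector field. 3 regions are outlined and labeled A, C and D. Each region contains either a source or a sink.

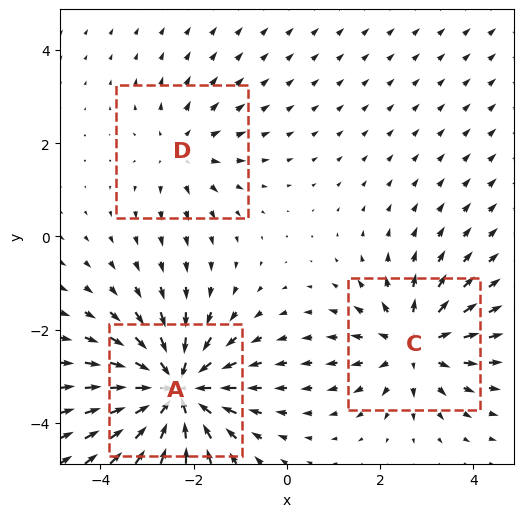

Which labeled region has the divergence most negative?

Divergence at each region's feature centre — A: about -5, C: about +3, D: about +2. Region A is most negative.

A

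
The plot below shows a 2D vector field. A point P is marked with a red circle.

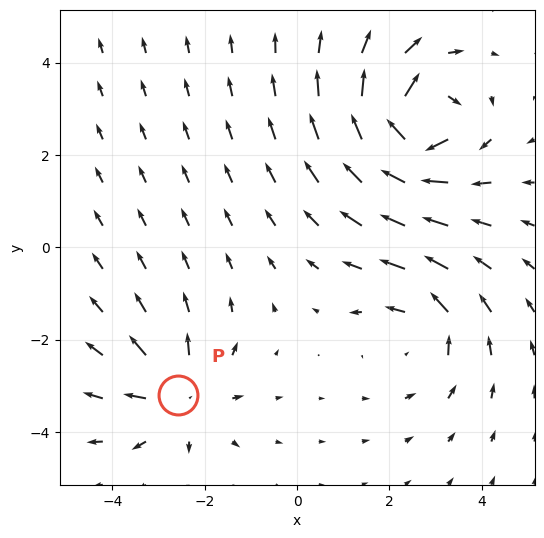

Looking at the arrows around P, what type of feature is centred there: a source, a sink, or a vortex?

At P (-2.6, -3.2) the arrows spread outward. Divergence about +3, curl ≈0 — positive divergence with near-zero curl is a source.

source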